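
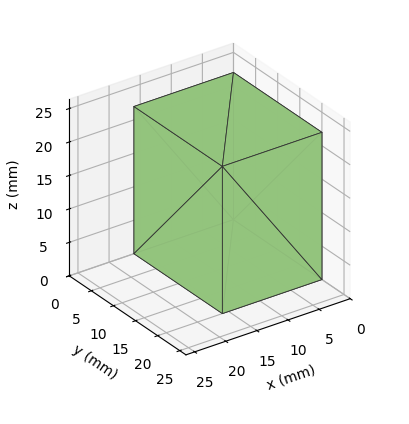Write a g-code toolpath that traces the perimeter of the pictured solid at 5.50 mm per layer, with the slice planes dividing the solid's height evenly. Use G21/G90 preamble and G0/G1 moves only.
Reading the render: the shape is a rectangular box, roughly 16 × 20 mm footprint and 22 mm tall (dimensions read to the nearest mm from the axis ticks). For the g-code, the solid's height is divided into equal slices at the stated Δz and each level perimeter traced with G1 moves after a G0 lift.

; perimeter-only toolpath
G21 ; units = mm
G90 ; absolute positioning
G28 ; home
; layer 1
G0 Z5.50
G0 X0.00 Y0.00
G1 X16.00 Y0.00
G1 X16.00 Y20.00
G1 X0.00 Y20.00
G1 X0.00 Y0.00
; layer 2
G0 Z11.00
G0 X0.00 Y0.00
G1 X16.00 Y0.00
G1 X16.00 Y20.00
G1 X0.00 Y20.00
G1 X0.00 Y0.00
; layer 3
G0 Z16.50
G0 X0.00 Y0.00
G1 X16.00 Y0.00
G1 X16.00 Y20.00
G1 X0.00 Y20.00
G1 X0.00 Y0.00
; layer 4
G0 Z22.00
G0 X0.00 Y0.00
G1 X16.00 Y0.00
G1 X16.00 Y20.00
G1 X0.00 Y20.00
G1 X0.00 Y0.00
M2 ; end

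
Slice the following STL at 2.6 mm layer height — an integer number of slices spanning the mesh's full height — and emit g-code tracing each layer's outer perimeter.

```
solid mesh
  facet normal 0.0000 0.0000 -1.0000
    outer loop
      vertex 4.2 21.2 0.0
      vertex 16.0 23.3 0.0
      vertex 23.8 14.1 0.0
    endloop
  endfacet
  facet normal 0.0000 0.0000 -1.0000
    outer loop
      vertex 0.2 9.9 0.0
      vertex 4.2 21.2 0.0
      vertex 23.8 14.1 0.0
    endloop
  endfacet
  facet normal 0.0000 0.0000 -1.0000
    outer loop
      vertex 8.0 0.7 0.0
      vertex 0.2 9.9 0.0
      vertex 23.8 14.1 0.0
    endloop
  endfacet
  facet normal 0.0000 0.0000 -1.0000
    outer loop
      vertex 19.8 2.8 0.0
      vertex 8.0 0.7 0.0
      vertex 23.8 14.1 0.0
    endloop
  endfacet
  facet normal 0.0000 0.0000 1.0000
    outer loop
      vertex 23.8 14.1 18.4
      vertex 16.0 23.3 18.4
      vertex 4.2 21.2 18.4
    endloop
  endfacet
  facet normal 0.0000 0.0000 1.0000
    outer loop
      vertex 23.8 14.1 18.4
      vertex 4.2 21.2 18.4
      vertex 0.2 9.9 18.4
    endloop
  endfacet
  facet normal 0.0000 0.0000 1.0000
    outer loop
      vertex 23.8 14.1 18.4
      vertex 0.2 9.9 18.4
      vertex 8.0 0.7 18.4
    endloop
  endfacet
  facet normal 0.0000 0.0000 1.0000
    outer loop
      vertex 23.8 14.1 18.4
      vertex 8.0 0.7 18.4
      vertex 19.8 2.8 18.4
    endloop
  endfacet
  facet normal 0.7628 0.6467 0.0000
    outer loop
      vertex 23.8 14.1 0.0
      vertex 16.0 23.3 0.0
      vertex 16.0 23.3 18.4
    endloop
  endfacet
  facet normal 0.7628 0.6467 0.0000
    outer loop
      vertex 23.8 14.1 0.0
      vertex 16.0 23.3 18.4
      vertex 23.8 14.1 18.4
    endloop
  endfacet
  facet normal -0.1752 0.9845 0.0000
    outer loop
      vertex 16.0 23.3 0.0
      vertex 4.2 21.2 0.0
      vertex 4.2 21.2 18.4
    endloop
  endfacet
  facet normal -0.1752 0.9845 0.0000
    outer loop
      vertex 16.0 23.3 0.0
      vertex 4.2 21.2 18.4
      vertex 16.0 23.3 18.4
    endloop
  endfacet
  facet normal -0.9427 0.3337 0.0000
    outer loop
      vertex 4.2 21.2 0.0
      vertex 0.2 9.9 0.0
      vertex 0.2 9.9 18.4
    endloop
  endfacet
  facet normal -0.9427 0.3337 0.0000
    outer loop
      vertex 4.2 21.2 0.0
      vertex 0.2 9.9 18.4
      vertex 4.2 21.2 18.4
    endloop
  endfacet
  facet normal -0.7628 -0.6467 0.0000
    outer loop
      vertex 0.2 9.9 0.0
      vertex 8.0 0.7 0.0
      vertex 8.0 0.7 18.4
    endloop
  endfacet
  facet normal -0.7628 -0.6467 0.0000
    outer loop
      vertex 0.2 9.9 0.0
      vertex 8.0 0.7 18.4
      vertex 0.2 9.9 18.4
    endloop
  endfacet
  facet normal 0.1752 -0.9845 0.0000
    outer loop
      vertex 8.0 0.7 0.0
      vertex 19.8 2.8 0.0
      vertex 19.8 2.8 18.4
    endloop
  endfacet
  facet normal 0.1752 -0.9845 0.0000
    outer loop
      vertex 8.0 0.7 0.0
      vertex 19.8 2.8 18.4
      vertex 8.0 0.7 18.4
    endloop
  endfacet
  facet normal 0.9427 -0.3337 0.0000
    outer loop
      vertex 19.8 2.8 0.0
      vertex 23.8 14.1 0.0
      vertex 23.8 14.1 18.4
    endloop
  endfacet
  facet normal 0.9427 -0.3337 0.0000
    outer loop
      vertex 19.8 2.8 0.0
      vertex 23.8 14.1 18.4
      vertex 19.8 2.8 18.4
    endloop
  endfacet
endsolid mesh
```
; perimeter-only toolpath
G21 ; units = mm
G90 ; absolute positioning
G28 ; home
; layer 1
G0 Z2.6
G0 X23.8 Y14.1
G1 X16.0 Y23.3
G1 X4.2 Y21.2
G1 X0.2 Y9.9
G1 X8.0 Y0.7
G1 X19.8 Y2.8
G1 X23.8 Y14.1
; layer 2
G0 Z5.3
G0 X23.8 Y14.1
G1 X16.0 Y23.3
G1 X4.2 Y21.2
G1 X0.2 Y9.9
G1 X8.0 Y0.7
G1 X19.8 Y2.8
G1 X23.8 Y14.1
; layer 3
G0 Z7.9
G0 X23.8 Y14.1
G1 X16.0 Y23.3
G1 X4.2 Y21.2
G1 X0.2 Y9.9
G1 X8.0 Y0.7
G1 X19.8 Y2.8
G1 X23.8 Y14.1
; layer 4
G0 Z10.5
G0 X23.8 Y14.1
G1 X16.0 Y23.3
G1 X4.2 Y21.2
G1 X0.2 Y9.9
G1 X8.0 Y0.7
G1 X19.8 Y2.8
G1 X23.8 Y14.1
; layer 5
G0 Z13.1
G0 X23.8 Y14.1
G1 X16.0 Y23.3
G1 X4.2 Y21.2
G1 X0.2 Y9.9
G1 X8.0 Y0.7
G1 X19.8 Y2.8
G1 X23.8 Y14.1
; layer 6
G0 Z15.8
G0 X23.8 Y14.1
G1 X16.0 Y23.3
G1 X4.2 Y21.2
G1 X0.2 Y9.9
G1 X8.0 Y0.7
G1 X19.8 Y2.8
G1 X23.8 Y14.1
; layer 7
G0 Z18.4
G0 X23.8 Y14.1
G1 X16.0 Y23.3
G1 X4.2 Y21.2
G1 X0.2 Y9.9
G1 X8.0 Y0.7
G1 X19.8 Y2.8
G1 X23.8 Y14.1
M2 ; end

The solid is a regular 6-sided prism (a cylinder approximated with 6 flat sides), circumscribed radius ≈ 12 mm, height ≈ 18.4 mm. Slicing at Δz = 2.6 mm — 7 equal slices spanning the solid's height, so layer i sits at z = i·h/7 — gives 7 non-empty perimeters. Each is a 6-segment closed polygon; G0 lifts to the layer z and rapids to the start vertex, then G1 traces the edges.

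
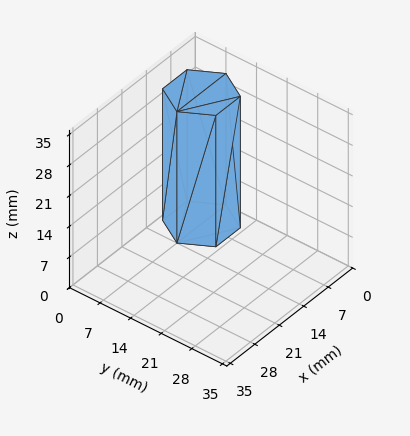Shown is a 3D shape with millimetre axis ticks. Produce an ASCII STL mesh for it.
Reading the render: the shape is a regular 6-sided prism (a cylinder approximated with 6 flat sides), circumscribed radius ≈ 7 mm, height ≈ 30 mm (dimensions read to the nearest mm from the axis ticks). For the STL, each face is triangulated and given an outward normal.

solid part
  facet normal 0.0000 0.0000 -1.0000
    outer loop
      vertex 3.5 13.1 0.0
      vertex 10.5 13.1 0.0
      vertex 14.0 7.0 0.0
    endloop
  endfacet
  facet normal 0.0000 0.0000 -1.0000
    outer loop
      vertex 0.0 7.0 0.0
      vertex 3.5 13.1 0.0
      vertex 14.0 7.0 0.0
    endloop
  endfacet
  facet normal 0.0000 0.0000 -1.0000
    outer loop
      vertex 3.5 0.9 0.0
      vertex 0.0 7.0 0.0
      vertex 14.0 7.0 0.0
    endloop
  endfacet
  facet normal 0.0000 0.0000 -1.0000
    outer loop
      vertex 10.5 0.9 0.0
      vertex 3.5 0.9 0.0
      vertex 14.0 7.0 0.0
    endloop
  endfacet
  facet normal 0.0000 0.0000 1.0000
    outer loop
      vertex 14.0 7.0 30.0
      vertex 10.5 13.1 30.0
      vertex 3.5 13.1 30.0
    endloop
  endfacet
  facet normal 0.0000 0.0000 1.0000
    outer loop
      vertex 14.0 7.0 30.0
      vertex 3.5 13.1 30.0
      vertex 0.0 7.0 30.0
    endloop
  endfacet
  facet normal 0.0000 0.0000 1.0000
    outer loop
      vertex 14.0 7.0 30.0
      vertex 0.0 7.0 30.0
      vertex 3.5 0.9 30.0
    endloop
  endfacet
  facet normal 0.0000 0.0000 1.0000
    outer loop
      vertex 14.0 7.0 30.0
      vertex 3.5 0.9 30.0
      vertex 10.5 0.9 30.0
    endloop
  endfacet
  facet normal 0.8674 0.4977 0.0000
    outer loop
      vertex 14.0 7.0 0.0
      vertex 10.5 13.1 0.0
      vertex 10.5 13.1 30.0
    endloop
  endfacet
  facet normal 0.8674 0.4977 0.0000
    outer loop
      vertex 14.0 7.0 0.0
      vertex 10.5 13.1 30.0
      vertex 14.0 7.0 30.0
    endloop
  endfacet
  facet normal 0.0000 1.0000 0.0000
    outer loop
      vertex 10.5 13.1 0.0
      vertex 3.5 13.1 0.0
      vertex 3.5 13.1 30.0
    endloop
  endfacet
  facet normal 0.0000 1.0000 0.0000
    outer loop
      vertex 10.5 13.1 0.0
      vertex 3.5 13.1 30.0
      vertex 10.5 13.1 30.0
    endloop
  endfacet
  facet normal -0.8674 0.4977 0.0000
    outer loop
      vertex 3.5 13.1 0.0
      vertex 0.0 7.0 0.0
      vertex 0.0 7.0 30.0
    endloop
  endfacet
  facet normal -0.8674 0.4977 0.0000
    outer loop
      vertex 3.5 13.1 0.0
      vertex 0.0 7.0 30.0
      vertex 3.5 13.1 30.0
    endloop
  endfacet
  facet normal -0.8674 -0.4977 0.0000
    outer loop
      vertex 0.0 7.0 0.0
      vertex 3.5 0.9 0.0
      vertex 3.5 0.9 30.0
    endloop
  endfacet
  facet normal -0.8674 -0.4977 0.0000
    outer loop
      vertex 0.0 7.0 0.0
      vertex 3.5 0.9 30.0
      vertex 0.0 7.0 30.0
    endloop
  endfacet
  facet normal 0.0000 -1.0000 0.0000
    outer loop
      vertex 3.5 0.9 0.0
      vertex 10.5 0.9 0.0
      vertex 10.5 0.9 30.0
    endloop
  endfacet
  facet normal 0.0000 -1.0000 0.0000
    outer loop
      vertex 3.5 0.9 0.0
      vertex 10.5 0.9 30.0
      vertex 3.5 0.9 30.0
    endloop
  endfacet
  facet normal 0.8674 -0.4977 0.0000
    outer loop
      vertex 10.5 0.9 0.0
      vertex 14.0 7.0 0.0
      vertex 14.0 7.0 30.0
    endloop
  endfacet
  facet normal 0.8674 -0.4977 0.0000
    outer loop
      vertex 10.5 0.9 0.0
      vertex 14.0 7.0 30.0
      vertex 10.5 0.9 30.0
    endloop
  endfacet
endsolid part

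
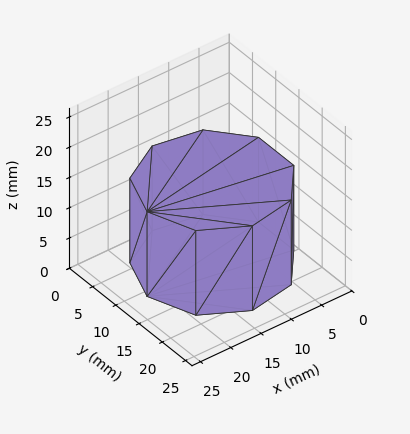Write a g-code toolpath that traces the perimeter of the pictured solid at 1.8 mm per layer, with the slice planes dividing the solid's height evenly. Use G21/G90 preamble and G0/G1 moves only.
Reading the render: the shape is a regular 9-sided prism (a cylinder approximated with 9 flat sides), circumscribed radius ≈ 11 mm, height ≈ 14 mm (dimensions read to the nearest mm from the axis ticks). For the g-code, the solid's height is divided into equal slices at the stated Δz and each level perimeter traced with G1 moves after a G0 lift.

; perimeter-only toolpath
G21 ; units = mm
G90 ; absolute positioning
G28 ; home
; layer 1
G0 Z1.8
G0 X22.0 Y11.0
G1 X19.4 Y18.1
G1 X12.9 Y21.8
G1 X5.5 Y20.5
G1 X0.7 Y14.8
G1 X0.7 Y7.2
G1 X5.5 Y1.5
G1 X12.9 Y0.2
G1 X19.4 Y3.9
G1 X22.0 Y11.0
; layer 2
G0 Z3.5
G0 X22.0 Y11.0
G1 X19.4 Y18.1
G1 X12.9 Y21.8
G1 X5.5 Y20.5
G1 X0.7 Y14.8
G1 X0.7 Y7.2
G1 X5.5 Y1.5
G1 X12.9 Y0.2
G1 X19.4 Y3.9
G1 X22.0 Y11.0
; layer 3
G0 Z5.2
G0 X22.0 Y11.0
G1 X19.4 Y18.1
G1 X12.9 Y21.8
G1 X5.5 Y20.5
G1 X0.7 Y14.8
G1 X0.7 Y7.2
G1 X5.5 Y1.5
G1 X12.9 Y0.2
G1 X19.4 Y3.9
G1 X22.0 Y11.0
; layer 4
G0 Z7.0
G0 X22.0 Y11.0
G1 X19.4 Y18.1
G1 X12.9 Y21.8
G1 X5.5 Y20.5
G1 X0.7 Y14.8
G1 X0.7 Y7.2
G1 X5.5 Y1.5
G1 X12.9 Y0.2
G1 X19.4 Y3.9
G1 X22.0 Y11.0
; layer 5
G0 Z8.8
G0 X22.0 Y11.0
G1 X19.4 Y18.1
G1 X12.9 Y21.8
G1 X5.5 Y20.5
G1 X0.7 Y14.8
G1 X0.7 Y7.2
G1 X5.5 Y1.5
G1 X12.9 Y0.2
G1 X19.4 Y3.9
G1 X22.0 Y11.0
; layer 6
G0 Z10.5
G0 X22.0 Y11.0
G1 X19.4 Y18.1
G1 X12.9 Y21.8
G1 X5.5 Y20.5
G1 X0.7 Y14.8
G1 X0.7 Y7.2
G1 X5.5 Y1.5
G1 X12.9 Y0.2
G1 X19.4 Y3.9
G1 X22.0 Y11.0
; layer 7
G0 Z12.2
G0 X22.0 Y11.0
G1 X19.4 Y18.1
G1 X12.9 Y21.8
G1 X5.5 Y20.5
G1 X0.7 Y14.8
G1 X0.7 Y7.2
G1 X5.5 Y1.5
G1 X12.9 Y0.2
G1 X19.4 Y3.9
G1 X22.0 Y11.0
; layer 8
G0 Z14.0
G0 X22.0 Y11.0
G1 X19.4 Y18.1
G1 X12.9 Y21.8
G1 X5.5 Y20.5
G1 X0.7 Y14.8
G1 X0.7 Y7.2
G1 X5.5 Y1.5
G1 X12.9 Y0.2
G1 X19.4 Y3.9
G1 X22.0 Y11.0
M2 ; end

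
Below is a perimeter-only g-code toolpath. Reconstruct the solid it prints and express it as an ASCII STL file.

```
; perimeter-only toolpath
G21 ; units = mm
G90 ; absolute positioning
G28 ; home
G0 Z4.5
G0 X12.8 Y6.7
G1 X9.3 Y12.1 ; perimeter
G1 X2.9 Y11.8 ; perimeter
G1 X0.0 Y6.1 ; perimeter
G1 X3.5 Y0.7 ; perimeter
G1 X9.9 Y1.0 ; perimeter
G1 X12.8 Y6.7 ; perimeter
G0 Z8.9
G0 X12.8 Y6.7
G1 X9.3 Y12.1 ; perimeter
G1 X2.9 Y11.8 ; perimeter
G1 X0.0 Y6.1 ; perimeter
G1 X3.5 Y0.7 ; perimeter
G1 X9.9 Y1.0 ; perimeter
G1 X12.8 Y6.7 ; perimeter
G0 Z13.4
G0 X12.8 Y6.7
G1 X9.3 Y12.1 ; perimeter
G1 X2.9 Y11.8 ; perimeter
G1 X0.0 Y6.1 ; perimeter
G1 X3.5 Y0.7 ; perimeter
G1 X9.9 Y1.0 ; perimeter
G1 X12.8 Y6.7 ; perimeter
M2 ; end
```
solid part
  facet normal 0.0000 0.0000 -1.0000
    outer loop
      vertex 2.9 11.8 0.0
      vertex 9.3 12.1 0.0
      vertex 12.8 6.7 0.0
    endloop
  endfacet
  facet normal 0.0000 0.0000 -1.0000
    outer loop
      vertex 0.0 6.1 0.0
      vertex 2.9 11.8 0.0
      vertex 12.8 6.7 0.0
    endloop
  endfacet
  facet normal 0.0000 0.0000 -1.0000
    outer loop
      vertex 3.5 0.7 0.0
      vertex 0.0 6.1 0.0
      vertex 12.8 6.7 0.0
    endloop
  endfacet
  facet normal 0.0000 0.0000 -1.0000
    outer loop
      vertex 9.9 1.0 0.0
      vertex 3.5 0.7 0.0
      vertex 12.8 6.7 0.0
    endloop
  endfacet
  facet normal 0.0000 0.0000 1.0000
    outer loop
      vertex 12.8 6.7 13.4
      vertex 9.3 12.1 13.4
      vertex 2.9 11.8 13.4
    endloop
  endfacet
  facet normal 0.0000 0.0000 1.0000
    outer loop
      vertex 12.8 6.7 13.4
      vertex 2.9 11.8 13.4
      vertex 0.0 6.1 13.4
    endloop
  endfacet
  facet normal 0.0000 0.0000 1.0000
    outer loop
      vertex 12.8 6.7 13.4
      vertex 0.0 6.1 13.4
      vertex 3.5 0.7 13.4
    endloop
  endfacet
  facet normal 0.0000 0.0000 1.0000
    outer loop
      vertex 12.8 6.7 13.4
      vertex 3.5 0.7 13.4
      vertex 9.9 1.0 13.4
    endloop
  endfacet
  facet normal 0.8392 0.5439 0.0000
    outer loop
      vertex 12.8 6.7 0.0
      vertex 9.3 12.1 0.0
      vertex 9.3 12.1 13.4
    endloop
  endfacet
  facet normal 0.8392 0.5439 0.0000
    outer loop
      vertex 12.8 6.7 0.0
      vertex 9.3 12.1 13.4
      vertex 12.8 6.7 13.4
    endloop
  endfacet
  facet normal -0.0468 0.9989 0.0000
    outer loop
      vertex 9.3 12.1 0.0
      vertex 2.9 11.8 0.0
      vertex 2.9 11.8 13.4
    endloop
  endfacet
  facet normal -0.0468 0.9989 0.0000
    outer loop
      vertex 9.3 12.1 0.0
      vertex 2.9 11.8 13.4
      vertex 9.3 12.1 13.4
    endloop
  endfacet
  facet normal -0.8913 0.4535 0.0000
    outer loop
      vertex 2.9 11.8 0.0
      vertex 0.0 6.1 0.0
      vertex 0.0 6.1 13.4
    endloop
  endfacet
  facet normal -0.8913 0.4535 0.0000
    outer loop
      vertex 2.9 11.8 0.0
      vertex 0.0 6.1 13.4
      vertex 2.9 11.8 13.4
    endloop
  endfacet
  facet normal -0.8392 -0.5439 0.0000
    outer loop
      vertex 0.0 6.1 0.0
      vertex 3.5 0.7 0.0
      vertex 3.5 0.7 13.4
    endloop
  endfacet
  facet normal -0.8392 -0.5439 0.0000
    outer loop
      vertex 0.0 6.1 0.0
      vertex 3.5 0.7 13.4
      vertex 0.0 6.1 13.4
    endloop
  endfacet
  facet normal 0.0468 -0.9989 0.0000
    outer loop
      vertex 3.5 0.7 0.0
      vertex 9.9 1.0 0.0
      vertex 9.9 1.0 13.4
    endloop
  endfacet
  facet normal 0.0468 -0.9989 0.0000
    outer loop
      vertex 3.5 0.7 0.0
      vertex 9.9 1.0 13.4
      vertex 3.5 0.7 13.4
    endloop
  endfacet
  facet normal 0.8913 -0.4535 0.0000
    outer loop
      vertex 9.9 1.0 0.0
      vertex 12.8 6.7 0.0
      vertex 12.8 6.7 13.4
    endloop
  endfacet
  facet normal 0.8913 -0.4535 0.0000
    outer loop
      vertex 9.9 1.0 0.0
      vertex 12.8 6.7 13.4
      vertex 9.9 1.0 13.4
    endloop
  endfacet
endsolid part

The G0 Z moves step by Δz≈4.5 mm. Every layer's G1 loop is the same polygon, so the solid is a straight extrusion of it from z=0 to z≈13.4. Closing with flat bottom and top caps and triangulating gives 20 facets — a regular 6-sided prism (a cylinder approximated with 6 flat sides), circumscribed radius ≈ 6.4 mm, height ≈ 13.4 mm.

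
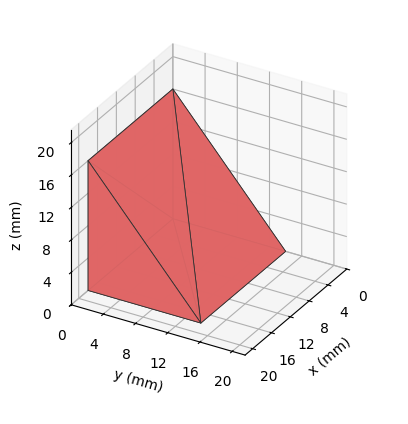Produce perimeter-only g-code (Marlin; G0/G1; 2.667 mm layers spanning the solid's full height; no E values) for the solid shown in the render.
Reading the render: the shape is a wedge (ramp): 18 × 14 mm base, rising to 16 mm along the y=0 edge and sloping linearly to z=0 at y=14 (dimensions read to the nearest mm from the axis ticks). For the g-code, the solid's height is divided into equal slices at the stated Δz and each level perimeter traced with G1 moves after a G0 lift.

; perimeter-only toolpath
G21 ; units = mm
G90 ; absolute positioning
G28 ; home
; layer 1
G0 Z2.667
G0 X0.000 Y0.000
G1 X18.000 Y0.000
G1 X18.000 Y11.667
G1 X0.000 Y11.667
G1 X0.000 Y0.000
; layer 2
G0 Z5.333
G0 X0.000 Y0.000
G1 X18.000 Y0.000
G1 X18.000 Y9.333
G1 X0.000 Y9.333
G1 X0.000 Y0.000
; layer 3
G0 Z8.000
G0 X0.000 Y0.000
G1 X18.000 Y0.000
G1 X18.000 Y7.000
G1 X0.000 Y7.000
G1 X0.000 Y0.000
; layer 4
G0 Z10.667
G0 X0.000 Y0.000
G1 X18.000 Y0.000
G1 X18.000 Y4.667
G1 X0.000 Y4.667
G1 X0.000 Y0.000
; layer 5
G0 Z13.333
G0 X0.000 Y0.000
G1 X18.000 Y0.000
G1 X18.000 Y2.333
G1 X0.000 Y2.333
G1 X0.000 Y0.000
M2 ; end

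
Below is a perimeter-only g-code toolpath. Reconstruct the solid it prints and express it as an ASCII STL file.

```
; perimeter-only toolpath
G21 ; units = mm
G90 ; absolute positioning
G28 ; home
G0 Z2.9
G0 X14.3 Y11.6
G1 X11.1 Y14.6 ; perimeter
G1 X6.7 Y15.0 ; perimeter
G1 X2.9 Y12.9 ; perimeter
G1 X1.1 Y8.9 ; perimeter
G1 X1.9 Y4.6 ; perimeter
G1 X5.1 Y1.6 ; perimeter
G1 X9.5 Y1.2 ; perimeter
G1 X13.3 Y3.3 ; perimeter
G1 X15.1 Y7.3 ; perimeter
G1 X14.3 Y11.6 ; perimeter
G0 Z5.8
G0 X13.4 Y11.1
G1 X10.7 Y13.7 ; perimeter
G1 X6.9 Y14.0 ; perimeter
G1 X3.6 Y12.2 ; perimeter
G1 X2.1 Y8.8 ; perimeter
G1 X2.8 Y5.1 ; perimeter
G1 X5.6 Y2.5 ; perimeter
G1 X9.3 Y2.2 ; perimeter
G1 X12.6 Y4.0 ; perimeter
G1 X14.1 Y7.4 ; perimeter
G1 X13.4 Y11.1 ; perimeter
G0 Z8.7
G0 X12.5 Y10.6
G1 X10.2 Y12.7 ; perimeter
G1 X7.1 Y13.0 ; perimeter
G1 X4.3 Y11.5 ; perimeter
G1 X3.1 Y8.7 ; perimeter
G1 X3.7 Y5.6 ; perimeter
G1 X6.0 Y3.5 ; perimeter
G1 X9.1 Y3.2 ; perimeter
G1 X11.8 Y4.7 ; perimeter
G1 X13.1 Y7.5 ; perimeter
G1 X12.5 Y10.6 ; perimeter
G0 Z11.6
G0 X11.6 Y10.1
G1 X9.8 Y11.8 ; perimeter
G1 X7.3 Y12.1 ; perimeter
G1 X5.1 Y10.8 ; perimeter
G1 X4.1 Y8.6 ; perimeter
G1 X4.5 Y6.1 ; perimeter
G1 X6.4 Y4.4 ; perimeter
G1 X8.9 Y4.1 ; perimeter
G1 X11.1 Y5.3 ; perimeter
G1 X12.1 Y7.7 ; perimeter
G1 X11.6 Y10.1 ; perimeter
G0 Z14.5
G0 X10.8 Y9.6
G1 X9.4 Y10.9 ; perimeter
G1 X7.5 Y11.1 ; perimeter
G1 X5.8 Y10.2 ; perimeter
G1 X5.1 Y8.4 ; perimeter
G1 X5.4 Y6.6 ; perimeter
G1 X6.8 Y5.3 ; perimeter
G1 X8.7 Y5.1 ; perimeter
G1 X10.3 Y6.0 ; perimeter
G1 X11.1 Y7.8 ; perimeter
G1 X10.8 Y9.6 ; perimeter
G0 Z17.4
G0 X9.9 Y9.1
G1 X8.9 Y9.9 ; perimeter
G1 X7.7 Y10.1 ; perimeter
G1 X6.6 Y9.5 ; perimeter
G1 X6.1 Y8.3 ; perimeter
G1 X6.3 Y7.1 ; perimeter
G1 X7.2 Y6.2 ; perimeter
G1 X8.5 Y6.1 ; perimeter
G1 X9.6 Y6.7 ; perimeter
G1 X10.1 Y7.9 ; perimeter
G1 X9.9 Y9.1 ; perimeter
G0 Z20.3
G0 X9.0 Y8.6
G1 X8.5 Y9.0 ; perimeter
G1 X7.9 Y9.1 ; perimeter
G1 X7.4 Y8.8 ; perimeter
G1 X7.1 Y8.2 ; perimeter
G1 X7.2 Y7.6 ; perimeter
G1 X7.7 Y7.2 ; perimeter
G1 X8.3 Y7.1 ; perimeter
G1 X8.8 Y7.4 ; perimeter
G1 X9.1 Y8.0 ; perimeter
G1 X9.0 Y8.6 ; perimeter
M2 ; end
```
solid part
  facet normal 0.0000 0.0000 -1.0000
    outer loop
      vertex 6.5 16.0 0.0
      vertex 11.5 15.5 0.0
      vertex 15.2 12.1 0.0
    endloop
  endfacet
  facet normal 0.0000 0.0000 -1.0000
    outer loop
      vertex 2.1 13.6 0.0
      vertex 6.5 16.0 0.0
      vertex 15.2 12.1 0.0
    endloop
  endfacet
  facet normal 0.0000 0.0000 -1.0000
    outer loop
      vertex 0.1 9.0 0.0
      vertex 2.1 13.6 0.0
      vertex 15.2 12.1 0.0
    endloop
  endfacet
  facet normal 0.0000 0.0000 -1.0000
    outer loop
      vertex 1.0 4.1 0.0
      vertex 0.1 9.0 0.0
      vertex 15.2 12.1 0.0
    endloop
  endfacet
  facet normal 0.0000 0.0000 -1.0000
    outer loop
      vertex 4.7 0.7 0.0
      vertex 1.0 4.1 0.0
      vertex 15.2 12.1 0.0
    endloop
  endfacet
  facet normal 0.0000 0.0000 -1.0000
    outer loop
      vertex 9.7 0.2 0.0
      vertex 4.7 0.7 0.0
      vertex 15.2 12.1 0.0
    endloop
  endfacet
  facet normal 0.0000 0.0000 -1.0000
    outer loop
      vertex 14.1 2.6 0.0
      vertex 9.7 0.2 0.0
      vertex 15.2 12.1 0.0
    endloop
  endfacet
  facet normal 0.0000 0.0000 -1.0000
    outer loop
      vertex 16.1 7.2 0.0
      vertex 14.1 2.6 0.0
      vertex 15.2 12.1 0.0
    endloop
  endfacet
  facet normal 0.6418 0.6984 0.3168
    outer loop
      vertex 15.2 12.1 0.0
      vertex 11.5 15.5 0.0
      vertex 8.1 8.1 23.2
    endloop
  endfacet
  facet normal 0.0944 0.9444 0.3151
    outer loop
      vertex 11.5 15.5 0.0
      vertex 6.5 16.0 0.0
      vertex 8.1 8.1 23.2
    endloop
  endfacet
  facet normal -0.4545 0.8332 0.3151
    outer loop
      vertex 6.5 16.0 0.0
      vertex 2.1 13.6 0.0
      vertex 8.1 8.1 23.2
    endloop
  endfacet
  facet normal -0.8704 0.3784 0.3148
    outer loop
      vertex 2.1 13.6 0.0
      vertex 0.1 9.0 0.0
      vertex 8.1 8.1 23.2
    endloop
  endfacet
  facet normal -0.9334 -0.1714 0.3152
    outer loop
      vertex 0.1 9.0 0.0
      vertex 1.0 4.1 0.0
      vertex 8.1 8.1 23.2
    endloop
  endfacet
  facet normal -0.6418 -0.6984 0.3168
    outer loop
      vertex 1.0 4.1 0.0
      vertex 4.7 0.7 0.0
      vertex 8.1 8.1 23.2
    endloop
  endfacet
  facet normal -0.0944 -0.9444 0.3151
    outer loop
      vertex 4.7 0.7 0.0
      vertex 9.7 0.2 0.0
      vertex 8.1 8.1 23.2
    endloop
  endfacet
  facet normal 0.4545 -0.8332 0.3151
    outer loop
      vertex 9.7 0.2 0.0
      vertex 14.1 2.6 0.0
      vertex 8.1 8.1 23.2
    endloop
  endfacet
  facet normal 0.8704 -0.3784 0.3148
    outer loop
      vertex 14.1 2.6 0.0
      vertex 16.1 7.2 0.0
      vertex 8.1 8.1 23.2
    endloop
  endfacet
  facet normal 0.9334 0.1714 0.3152
    outer loop
      vertex 16.1 7.2 0.0
      vertex 15.2 12.1 0.0
      vertex 8.1 8.1 23.2
    endloop
  endfacet
endsolid part

The G0 Z moves step by Δz≈2.9 mm. The G1 loops shrink linearly with z, so the solid tapers from its base footprint up to z≈23.2. Closing with a flat bottom cap and the tapered top and triangulating gives 18 facets — a regular 10-sided pyramid, base circumscribed radius ≈ 8.1 mm, apex at z ≈ 23.2 mm.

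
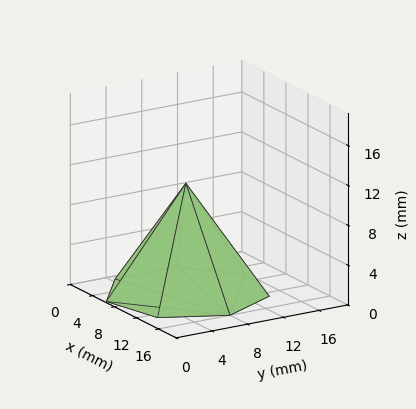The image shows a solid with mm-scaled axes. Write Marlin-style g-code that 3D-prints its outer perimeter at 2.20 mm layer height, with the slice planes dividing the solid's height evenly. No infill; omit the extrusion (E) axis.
Reading the render: the shape is a regular 7-sided pyramid, base circumscribed radius ≈ 8 mm, apex at z ≈ 11 mm (dimensions read to the nearest mm from the axis ticks). For the g-code, the solid's height is divided into equal slices at the stated Δz and each level perimeter traced with G1 moves after a G0 lift.

; perimeter-only toolpath
G21 ; units = mm
G90 ; absolute positioning
G28 ; home
; layer 1
G0 Z2.20
G0 X14.40 Y8.00
G1 X11.99 Y13.00
G1 X6.58 Y14.24
G1 X2.23 Y10.78
G1 X2.23 Y5.22
G1 X6.58 Y1.76
G1 X11.99 Y3.00
G1 X14.40 Y8.00
; layer 2
G0 Z4.40
G0 X12.80 Y8.00
G1 X10.99 Y11.75
G1 X6.93 Y12.68
G1 X3.67 Y10.08
G1 X3.67 Y5.92
G1 X6.93 Y3.32
G1 X10.99 Y4.25
G1 X12.80 Y8.00
; layer 3
G0 Z6.60
G0 X11.20 Y8.00
G1 X10.00 Y10.50
G1 X7.29 Y11.12
G1 X5.12 Y9.39
G1 X5.12 Y6.61
G1 X7.29 Y4.88
G1 X10.00 Y5.50
G1 X11.20 Y8.00
; layer 4
G0 Z8.80
G0 X9.60 Y8.00
G1 X9.00 Y9.25
G1 X7.64 Y9.56
G1 X6.56 Y8.69
G1 X6.56 Y7.31
G1 X7.64 Y6.44
G1 X9.00 Y6.75
G1 X9.60 Y8.00
M2 ; end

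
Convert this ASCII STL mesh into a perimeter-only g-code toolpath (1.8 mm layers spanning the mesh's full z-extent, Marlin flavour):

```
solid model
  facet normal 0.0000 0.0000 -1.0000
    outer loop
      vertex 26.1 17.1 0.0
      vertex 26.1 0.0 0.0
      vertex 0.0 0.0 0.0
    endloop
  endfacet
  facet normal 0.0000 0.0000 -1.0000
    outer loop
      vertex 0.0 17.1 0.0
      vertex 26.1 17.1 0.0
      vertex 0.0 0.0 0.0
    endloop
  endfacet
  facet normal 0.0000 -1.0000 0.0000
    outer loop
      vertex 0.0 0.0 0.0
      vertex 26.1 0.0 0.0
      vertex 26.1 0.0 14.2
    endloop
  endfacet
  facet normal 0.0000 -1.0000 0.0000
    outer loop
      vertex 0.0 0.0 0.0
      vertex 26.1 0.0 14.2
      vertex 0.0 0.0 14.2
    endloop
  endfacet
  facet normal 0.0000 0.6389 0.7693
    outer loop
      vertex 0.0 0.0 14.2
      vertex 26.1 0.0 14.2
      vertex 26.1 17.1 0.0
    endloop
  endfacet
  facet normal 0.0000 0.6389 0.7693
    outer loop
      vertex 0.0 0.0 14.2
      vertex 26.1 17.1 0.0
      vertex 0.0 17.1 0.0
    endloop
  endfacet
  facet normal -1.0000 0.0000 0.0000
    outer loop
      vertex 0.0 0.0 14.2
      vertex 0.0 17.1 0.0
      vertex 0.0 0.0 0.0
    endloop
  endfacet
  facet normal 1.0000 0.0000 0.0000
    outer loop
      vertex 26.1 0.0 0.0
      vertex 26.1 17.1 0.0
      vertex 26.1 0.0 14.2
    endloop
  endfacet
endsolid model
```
; perimeter-only toolpath
G21 ; units = mm
G90 ; absolute positioning
G28 ; home
; layer 1
G0 Z1.8
G0 X0.0 Y0.0
G1 X26.1 Y0.0
G1 X26.1 Y15.0
G1 X0.0 Y15.0
G1 X0.0 Y0.0
; layer 2
G0 Z3.5
G0 X0.0 Y0.0
G1 X26.1 Y0.0
G1 X26.1 Y12.8
G1 X0.0 Y12.8
G1 X0.0 Y0.0
; layer 3
G0 Z5.3
G0 X0.0 Y0.0
G1 X26.1 Y0.0
G1 X26.1 Y10.7
G1 X0.0 Y10.7
G1 X0.0 Y0.0
; layer 4
G0 Z7.1
G0 X0.0 Y0.0
G1 X26.1 Y0.0
G1 X26.1 Y8.6
G1 X0.0 Y8.6
G1 X0.0 Y0.0
; layer 5
G0 Z8.9
G0 X0.0 Y0.0
G1 X26.1 Y0.0
G1 X26.1 Y6.4
G1 X0.0 Y6.4
G1 X0.0 Y0.0
; layer 6
G0 Z10.6
G0 X0.0 Y0.0
G1 X26.1 Y0.0
G1 X26.1 Y4.3
G1 X0.0 Y4.3
G1 X0.0 Y0.0
; layer 7
G0 Z12.4
G0 X0.0 Y0.0
G1 X26.1 Y0.0
G1 X26.1 Y2.1
G1 X0.0 Y2.1
G1 X0.0 Y0.0
M2 ; end

The solid is a wedge (ramp): 26.1 × 17.1 mm base, rising to 14.2 mm along the y=0 edge and sloping linearly to z=0 at y=17.1. Slicing at Δz = 1.8 mm — 8 equal slices spanning the solid's height, so layer i sits at z = i·h/8 — gives 7 non-empty perimeters. Each is a 4-segment closed polygon; G0 lifts to the layer z and rapids to the start vertex, then G1 traces the edges. The cross-section shrinks linearly with z (the slice at the apex is degenerate and omitted).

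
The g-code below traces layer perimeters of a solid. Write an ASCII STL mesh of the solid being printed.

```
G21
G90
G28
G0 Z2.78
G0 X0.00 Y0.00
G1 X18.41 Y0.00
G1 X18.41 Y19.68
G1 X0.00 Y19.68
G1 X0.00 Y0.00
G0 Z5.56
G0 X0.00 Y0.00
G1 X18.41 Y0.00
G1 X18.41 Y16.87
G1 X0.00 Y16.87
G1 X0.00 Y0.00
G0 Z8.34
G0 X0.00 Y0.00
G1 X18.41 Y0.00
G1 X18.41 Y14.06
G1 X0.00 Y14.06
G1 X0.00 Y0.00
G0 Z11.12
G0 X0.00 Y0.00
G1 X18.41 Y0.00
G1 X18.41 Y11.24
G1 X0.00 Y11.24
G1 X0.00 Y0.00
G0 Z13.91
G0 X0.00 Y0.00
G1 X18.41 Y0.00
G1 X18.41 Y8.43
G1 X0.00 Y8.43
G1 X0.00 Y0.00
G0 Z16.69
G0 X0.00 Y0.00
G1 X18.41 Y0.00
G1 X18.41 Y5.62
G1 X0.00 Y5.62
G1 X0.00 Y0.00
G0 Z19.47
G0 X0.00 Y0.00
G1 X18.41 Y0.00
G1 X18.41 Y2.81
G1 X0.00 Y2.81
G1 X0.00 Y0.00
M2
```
solid part
  facet normal 0.0000 0.0000 -1.0000
    outer loop
      vertex 18.41 22.49 0.00
      vertex 18.41 0.00 0.00
      vertex 0.00 0.00 0.00
    endloop
  endfacet
  facet normal 0.0000 0.0000 -1.0000
    outer loop
      vertex 0.00 22.49 0.00
      vertex 18.41 22.49 0.00
      vertex 0.00 0.00 0.00
    endloop
  endfacet
  facet normal 0.0000 -1.0000 0.0000
    outer loop
      vertex 0.00 0.00 0.00
      vertex 18.41 0.00 0.00
      vertex 18.41 0.00 22.25
    endloop
  endfacet
  facet normal 0.0000 -1.0000 0.0000
    outer loop
      vertex 0.00 0.00 0.00
      vertex 18.41 0.00 22.25
      vertex 0.00 0.00 22.25
    endloop
  endfacet
  facet normal 0.0000 0.7033 0.7109
    outer loop
      vertex 0.00 0.00 22.25
      vertex 18.41 0.00 22.25
      vertex 18.41 22.49 0.00
    endloop
  endfacet
  facet normal 0.0000 0.7033 0.7109
    outer loop
      vertex 0.00 0.00 22.25
      vertex 18.41 22.49 0.00
      vertex 0.00 22.49 0.00
    endloop
  endfacet
  facet normal -1.0000 0.0000 0.0000
    outer loop
      vertex 0.00 0.00 22.25
      vertex 0.00 22.49 0.00
      vertex 0.00 0.00 0.00
    endloop
  endfacet
  facet normal 1.0000 0.0000 0.0000
    outer loop
      vertex 18.41 0.00 0.00
      vertex 18.41 22.49 0.00
      vertex 18.41 0.00 22.25
    endloop
  endfacet
endsolid part

The G0 Z moves step by Δz≈2.78 mm. The G1 loops shrink linearly with z, so the solid tapers from its base footprint up to z≈22.2. Closing with a flat bottom cap and the tapered top and triangulating gives 8 facets — a wedge (ramp): 18.4 × 22.5 mm base, rising to 22.2 mm along the y=0 edge and sloping linearly to z=0 at y=22.5.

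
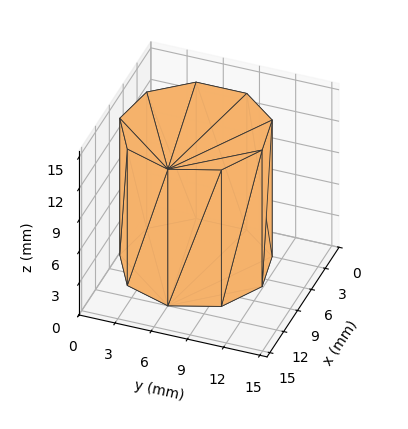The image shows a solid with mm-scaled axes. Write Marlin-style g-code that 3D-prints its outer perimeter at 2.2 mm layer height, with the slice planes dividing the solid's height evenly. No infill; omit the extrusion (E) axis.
Reading the render: the shape is a regular 9-sided prism (a cylinder approximated with 9 flat sides), circumscribed radius ≈ 6 mm, height ≈ 13 mm (dimensions read to the nearest mm from the axis ticks). For the g-code, the solid's height is divided into equal slices at the stated Δz and each level perimeter traced with G1 moves after a G0 lift.

; perimeter-only toolpath
G21 ; units = mm
G90 ; absolute positioning
G28 ; home
; layer 1
G0 Z2.2
G0 X12.0 Y6.0
G1 X10.6 Y9.9
G1 X7.0 Y11.9
G1 X3.0 Y11.2
G1 X0.4 Y8.1
G1 X0.4 Y3.9
G1 X3.0 Y0.8
G1 X7.0 Y0.1
G1 X10.6 Y2.1
G1 X12.0 Y6.0
; layer 2
G0 Z4.3
G0 X12.0 Y6.0
G1 X10.6 Y9.9
G1 X7.0 Y11.9
G1 X3.0 Y11.2
G1 X0.4 Y8.1
G1 X0.4 Y3.9
G1 X3.0 Y0.8
G1 X7.0 Y0.1
G1 X10.6 Y2.1
G1 X12.0 Y6.0
; layer 3
G0 Z6.5
G0 X12.0 Y6.0
G1 X10.6 Y9.9
G1 X7.0 Y11.9
G1 X3.0 Y11.2
G1 X0.4 Y8.1
G1 X0.4 Y3.9
G1 X3.0 Y0.8
G1 X7.0 Y0.1
G1 X10.6 Y2.1
G1 X12.0 Y6.0
; layer 4
G0 Z8.7
G0 X12.0 Y6.0
G1 X10.6 Y9.9
G1 X7.0 Y11.9
G1 X3.0 Y11.2
G1 X0.4 Y8.1
G1 X0.4 Y3.9
G1 X3.0 Y0.8
G1 X7.0 Y0.1
G1 X10.6 Y2.1
G1 X12.0 Y6.0
; layer 5
G0 Z10.8
G0 X12.0 Y6.0
G1 X10.6 Y9.9
G1 X7.0 Y11.9
G1 X3.0 Y11.2
G1 X0.4 Y8.1
G1 X0.4 Y3.9
G1 X3.0 Y0.8
G1 X7.0 Y0.1
G1 X10.6 Y2.1
G1 X12.0 Y6.0
; layer 6
G0 Z13.0
G0 X12.0 Y6.0
G1 X10.6 Y9.9
G1 X7.0 Y11.9
G1 X3.0 Y11.2
G1 X0.4 Y8.1
G1 X0.4 Y3.9
G1 X3.0 Y0.8
G1 X7.0 Y0.1
G1 X10.6 Y2.1
G1 X12.0 Y6.0
M2 ; end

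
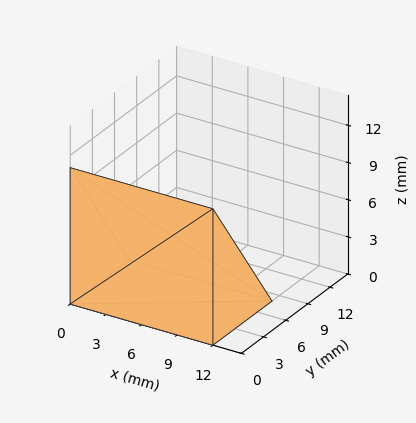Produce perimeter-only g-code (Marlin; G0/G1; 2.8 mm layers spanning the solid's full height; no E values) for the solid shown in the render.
Reading the render: the shape is a wedge (ramp): 12 × 8 mm base, rising to 11 mm along the y=0 edge and sloping linearly to z=0 at y=8 (dimensions read to the nearest mm from the axis ticks). For the g-code, the solid's height is divided into equal slices at the stated Δz and each level perimeter traced with G1 moves after a G0 lift.

; perimeter-only toolpath
G21 ; units = mm
G90 ; absolute positioning
G28 ; home
; layer 1
G0 Z2.8
G0 X0.0 Y0.0
G1 X12.0 Y0.0
G1 X12.0 Y6.0
G1 X0.0 Y6.0
G1 X0.0 Y0.0
; layer 2
G0 Z5.5
G0 X0.0 Y0.0
G1 X12.0 Y0.0
G1 X12.0 Y4.0
G1 X0.0 Y4.0
G1 X0.0 Y0.0
; layer 3
G0 Z8.2
G0 X0.0 Y0.0
G1 X12.0 Y0.0
G1 X12.0 Y2.0
G1 X0.0 Y2.0
G1 X0.0 Y0.0
M2 ; end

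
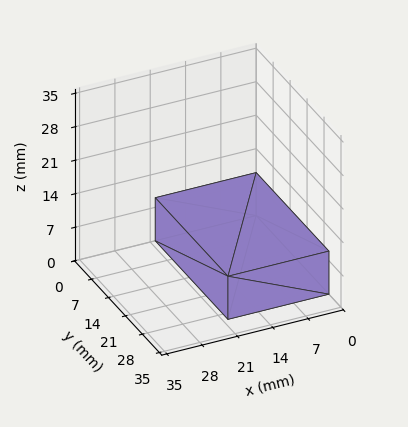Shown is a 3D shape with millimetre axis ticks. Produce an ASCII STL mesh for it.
Reading the render: the shape is a rectangular box, roughly 20 × 30 mm footprint and 9 mm tall (dimensions read to the nearest mm from the axis ticks). For the STL, each face is triangulated and given an outward normal.

solid part
  facet normal 0.0000 0.0000 -1.0000
    outer loop
      vertex 20.000 30.000 0.000
      vertex 20.000 0.000 0.000
      vertex 0.000 0.000 0.000
    endloop
  endfacet
  facet normal 0.0000 0.0000 -1.0000
    outer loop
      vertex 0.000 30.000 0.000
      vertex 20.000 30.000 0.000
      vertex 0.000 0.000 0.000
    endloop
  endfacet
  facet normal 0.0000 0.0000 1.0000
    outer loop
      vertex 0.000 0.000 9.000
      vertex 20.000 0.000 9.000
      vertex 20.000 30.000 9.000
    endloop
  endfacet
  facet normal 0.0000 0.0000 1.0000
    outer loop
      vertex 0.000 0.000 9.000
      vertex 20.000 30.000 9.000
      vertex 0.000 30.000 9.000
    endloop
  endfacet
  facet normal 0.0000 -1.0000 0.0000
    outer loop
      vertex 0.000 0.000 0.000
      vertex 20.000 0.000 0.000
      vertex 20.000 0.000 9.000
    endloop
  endfacet
  facet normal 0.0000 -1.0000 0.0000
    outer loop
      vertex 0.000 0.000 0.000
      vertex 20.000 0.000 9.000
      vertex 0.000 0.000 9.000
    endloop
  endfacet
  facet normal 0.0000 1.0000 0.0000
    outer loop
      vertex 20.000 30.000 9.000
      vertex 20.000 30.000 0.000
      vertex 0.000 30.000 0.000
    endloop
  endfacet
  facet normal 0.0000 1.0000 0.0000
    outer loop
      vertex 0.000 30.000 9.000
      vertex 20.000 30.000 9.000
      vertex 0.000 30.000 0.000
    endloop
  endfacet
  facet normal -1.0000 0.0000 0.0000
    outer loop
      vertex 0.000 30.000 9.000
      vertex 0.000 30.000 0.000
      vertex 0.000 0.000 0.000
    endloop
  endfacet
  facet normal -1.0000 0.0000 0.0000
    outer loop
      vertex 0.000 0.000 9.000
      vertex 0.000 30.000 9.000
      vertex 0.000 0.000 0.000
    endloop
  endfacet
  facet normal 1.0000 0.0000 0.0000
    outer loop
      vertex 20.000 0.000 0.000
      vertex 20.000 30.000 0.000
      vertex 20.000 30.000 9.000
    endloop
  endfacet
  facet normal 1.0000 0.0000 0.0000
    outer loop
      vertex 20.000 0.000 0.000
      vertex 20.000 30.000 9.000
      vertex 20.000 0.000 9.000
    endloop
  endfacet
endsolid part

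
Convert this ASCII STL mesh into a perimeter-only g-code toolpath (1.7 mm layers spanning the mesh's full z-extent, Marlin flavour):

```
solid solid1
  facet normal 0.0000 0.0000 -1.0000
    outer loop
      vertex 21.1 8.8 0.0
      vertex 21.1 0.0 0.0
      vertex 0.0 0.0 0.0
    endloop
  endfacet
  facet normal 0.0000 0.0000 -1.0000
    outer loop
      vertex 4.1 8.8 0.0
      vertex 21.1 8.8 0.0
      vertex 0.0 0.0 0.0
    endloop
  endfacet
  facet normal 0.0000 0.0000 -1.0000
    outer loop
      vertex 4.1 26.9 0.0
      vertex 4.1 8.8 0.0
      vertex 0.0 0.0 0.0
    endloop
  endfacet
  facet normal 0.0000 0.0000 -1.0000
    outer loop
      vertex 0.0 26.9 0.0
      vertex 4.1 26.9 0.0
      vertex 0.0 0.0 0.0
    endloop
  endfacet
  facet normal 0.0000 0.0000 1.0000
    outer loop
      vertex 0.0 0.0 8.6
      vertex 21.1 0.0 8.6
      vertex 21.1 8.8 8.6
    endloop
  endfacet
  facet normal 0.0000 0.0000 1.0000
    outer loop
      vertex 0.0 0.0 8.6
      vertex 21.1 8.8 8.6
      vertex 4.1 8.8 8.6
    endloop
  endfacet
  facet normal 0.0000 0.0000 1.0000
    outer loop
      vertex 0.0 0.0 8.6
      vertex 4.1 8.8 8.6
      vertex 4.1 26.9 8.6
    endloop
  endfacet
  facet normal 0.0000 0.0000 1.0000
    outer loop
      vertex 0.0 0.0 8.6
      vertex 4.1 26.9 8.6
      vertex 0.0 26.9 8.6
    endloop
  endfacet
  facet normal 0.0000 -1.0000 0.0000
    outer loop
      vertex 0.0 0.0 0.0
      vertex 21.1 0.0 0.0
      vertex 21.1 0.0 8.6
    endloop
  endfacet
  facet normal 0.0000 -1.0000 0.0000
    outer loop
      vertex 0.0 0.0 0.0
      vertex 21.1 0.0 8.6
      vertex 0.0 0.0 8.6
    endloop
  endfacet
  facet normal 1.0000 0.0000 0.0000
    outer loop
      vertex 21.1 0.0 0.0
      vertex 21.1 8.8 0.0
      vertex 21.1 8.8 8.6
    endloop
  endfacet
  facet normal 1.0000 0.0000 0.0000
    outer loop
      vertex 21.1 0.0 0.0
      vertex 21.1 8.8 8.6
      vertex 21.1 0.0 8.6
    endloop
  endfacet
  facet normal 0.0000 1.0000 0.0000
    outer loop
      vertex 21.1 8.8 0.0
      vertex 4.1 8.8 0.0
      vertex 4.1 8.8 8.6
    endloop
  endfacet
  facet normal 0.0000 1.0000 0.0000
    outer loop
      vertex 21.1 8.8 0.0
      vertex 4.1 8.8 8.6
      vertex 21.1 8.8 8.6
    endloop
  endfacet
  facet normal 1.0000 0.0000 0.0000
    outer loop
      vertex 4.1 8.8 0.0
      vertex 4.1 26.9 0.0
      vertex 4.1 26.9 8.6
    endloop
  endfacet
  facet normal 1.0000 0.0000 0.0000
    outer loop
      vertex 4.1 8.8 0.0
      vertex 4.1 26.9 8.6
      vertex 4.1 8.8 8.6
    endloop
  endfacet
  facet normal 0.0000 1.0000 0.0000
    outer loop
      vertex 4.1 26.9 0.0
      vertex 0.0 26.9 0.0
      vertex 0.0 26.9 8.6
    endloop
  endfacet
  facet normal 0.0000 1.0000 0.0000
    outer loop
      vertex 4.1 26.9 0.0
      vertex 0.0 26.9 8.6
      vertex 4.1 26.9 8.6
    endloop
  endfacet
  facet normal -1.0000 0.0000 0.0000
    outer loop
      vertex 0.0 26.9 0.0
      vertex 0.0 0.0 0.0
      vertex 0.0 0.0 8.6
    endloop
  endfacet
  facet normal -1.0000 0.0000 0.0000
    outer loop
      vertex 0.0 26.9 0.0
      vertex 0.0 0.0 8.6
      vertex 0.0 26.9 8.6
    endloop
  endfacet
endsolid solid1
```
; perimeter-only toolpath
G21 ; units = mm
G90 ; absolute positioning
G28 ; home
; layer 1
G0 Z1.7
G0 X0.0 Y0.0
G1 X21.1 Y0.0
G1 X21.1 Y8.8
G1 X4.1 Y8.8
G1 X4.1 Y26.9
G1 X0.0 Y26.9
G1 X0.0 Y0.0
; layer 2
G0 Z3.4
G0 X0.0 Y0.0
G1 X21.1 Y0.0
G1 X21.1 Y8.8
G1 X4.1 Y8.8
G1 X4.1 Y26.9
G1 X0.0 Y26.9
G1 X0.0 Y0.0
; layer 3
G0 Z5.2
G0 X0.0 Y0.0
G1 X21.1 Y0.0
G1 X21.1 Y8.8
G1 X4.1 Y8.8
G1 X4.1 Y26.9
G1 X0.0 Y26.9
G1 X0.0 Y0.0
; layer 4
G0 Z6.9
G0 X0.0 Y0.0
G1 X21.1 Y0.0
G1 X21.1 Y8.8
G1 X4.1 Y8.8
G1 X4.1 Y26.9
G1 X0.0 Y26.9
G1 X0.0 Y0.0
; layer 5
G0 Z8.6
G0 X0.0 Y0.0
G1 X21.1 Y0.0
G1 X21.1 Y8.8
G1 X4.1 Y8.8
G1 X4.1 Y26.9
G1 X0.0 Y26.9
G1 X0.0 Y0.0
M2 ; end

The solid is an L-shaped prism: outer 21.1 × 26.9 mm, arm thicknesses ≈ 8.8 mm (horizontal) and 4.1 mm (vertical), extruded 8.6 mm in z. Slicing at Δz = 1.7 mm — 5 equal slices spanning the solid's height, so layer i sits at z = i·h/5 — gives 5 non-empty perimeters. Each is a 6-segment closed polygon; G0 lifts to the layer z and rapids to the start vertex, then G1 traces the edges.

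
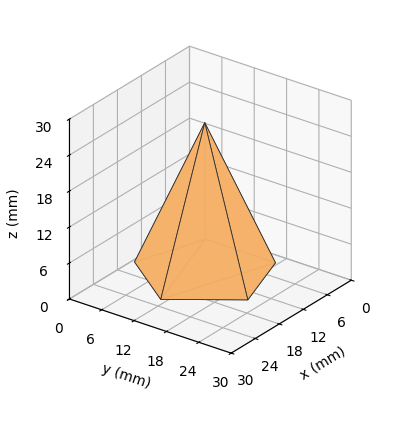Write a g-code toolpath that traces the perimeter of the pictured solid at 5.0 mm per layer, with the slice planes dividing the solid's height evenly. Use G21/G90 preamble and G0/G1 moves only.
Reading the render: the shape is a regular 5-sided pyramid, base circumscribed radius ≈ 11 mm, apex at z ≈ 25 mm (dimensions read to the nearest mm from the axis ticks). For the g-code, the solid's height is divided into equal slices at the stated Δz and each level perimeter traced with G1 moves after a G0 lift.

; perimeter-only toolpath
G21 ; units = mm
G90 ; absolute positioning
G28 ; home
; layer 1
G0 Z5.0
G0 X19.8 Y11.0
G1 X13.7 Y19.4
G1 X3.9 Y16.2
G1 X3.9 Y5.8
G1 X13.7 Y2.6
G1 X19.8 Y11.0
; layer 2
G0 Z10.0
G0 X17.6 Y11.0
G1 X13.0 Y17.3
G1 X5.7 Y14.9
G1 X5.7 Y7.1
G1 X13.0 Y4.7
G1 X17.6 Y11.0
; layer 3
G0 Z15.0
G0 X15.4 Y11.0
G1 X12.4 Y15.2
G1 X7.4 Y13.6
G1 X7.4 Y8.4
G1 X12.4 Y6.8
G1 X15.4 Y11.0
; layer 4
G0 Z20.0
G0 X13.2 Y11.0
G1 X11.7 Y13.1
G1 X9.2 Y12.3
G1 X9.2 Y9.7
G1 X11.7 Y8.9
G1 X13.2 Y11.0
M2 ; end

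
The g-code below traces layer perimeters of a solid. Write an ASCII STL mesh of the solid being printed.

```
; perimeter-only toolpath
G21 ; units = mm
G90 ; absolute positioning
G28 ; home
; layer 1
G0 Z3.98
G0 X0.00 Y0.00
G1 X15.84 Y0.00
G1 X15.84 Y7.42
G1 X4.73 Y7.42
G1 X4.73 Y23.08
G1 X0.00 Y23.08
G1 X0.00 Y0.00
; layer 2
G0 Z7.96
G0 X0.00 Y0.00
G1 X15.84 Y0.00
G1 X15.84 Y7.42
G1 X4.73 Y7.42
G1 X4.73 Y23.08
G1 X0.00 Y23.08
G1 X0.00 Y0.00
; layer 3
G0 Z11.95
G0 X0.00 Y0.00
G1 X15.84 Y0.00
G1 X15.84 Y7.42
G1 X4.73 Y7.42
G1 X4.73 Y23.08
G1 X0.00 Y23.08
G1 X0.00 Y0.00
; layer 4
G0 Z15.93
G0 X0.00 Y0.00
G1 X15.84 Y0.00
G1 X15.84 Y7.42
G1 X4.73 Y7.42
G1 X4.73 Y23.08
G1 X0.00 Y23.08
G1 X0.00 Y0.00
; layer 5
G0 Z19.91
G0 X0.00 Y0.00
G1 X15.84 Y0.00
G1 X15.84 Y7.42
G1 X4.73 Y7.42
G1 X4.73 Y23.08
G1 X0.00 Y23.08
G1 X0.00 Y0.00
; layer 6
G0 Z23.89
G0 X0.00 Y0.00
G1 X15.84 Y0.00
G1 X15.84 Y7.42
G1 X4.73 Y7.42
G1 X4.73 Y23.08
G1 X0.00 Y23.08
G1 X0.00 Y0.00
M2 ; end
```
solid part
  facet normal 0.0000 0.0000 -1.0000
    outer loop
      vertex 15.84 7.42 0.00
      vertex 15.84 0.00 0.00
      vertex 0.00 0.00 0.00
    endloop
  endfacet
  facet normal 0.0000 0.0000 -1.0000
    outer loop
      vertex 4.73 7.42 0.00
      vertex 15.84 7.42 0.00
      vertex 0.00 0.00 0.00
    endloop
  endfacet
  facet normal 0.0000 0.0000 -1.0000
    outer loop
      vertex 4.73 23.08 0.00
      vertex 4.73 7.42 0.00
      vertex 0.00 0.00 0.00
    endloop
  endfacet
  facet normal 0.0000 0.0000 -1.0000
    outer loop
      vertex 0.00 23.08 0.00
      vertex 4.73 23.08 0.00
      vertex 0.00 0.00 0.00
    endloop
  endfacet
  facet normal 0.0000 0.0000 1.0000
    outer loop
      vertex 0.00 0.00 23.89
      vertex 15.84 0.00 23.89
      vertex 15.84 7.42 23.89
    endloop
  endfacet
  facet normal 0.0000 0.0000 1.0000
    outer loop
      vertex 0.00 0.00 23.89
      vertex 15.84 7.42 23.89
      vertex 4.73 7.42 23.89
    endloop
  endfacet
  facet normal 0.0000 0.0000 1.0000
    outer loop
      vertex 0.00 0.00 23.89
      vertex 4.73 7.42 23.89
      vertex 4.73 23.08 23.89
    endloop
  endfacet
  facet normal 0.0000 0.0000 1.0000
    outer loop
      vertex 0.00 0.00 23.89
      vertex 4.73 23.08 23.89
      vertex 0.00 23.08 23.89
    endloop
  endfacet
  facet normal 0.0000 -1.0000 0.0000
    outer loop
      vertex 0.00 0.00 0.00
      vertex 15.84 0.00 0.00
      vertex 15.84 0.00 23.89
    endloop
  endfacet
  facet normal 0.0000 -1.0000 0.0000
    outer loop
      vertex 0.00 0.00 0.00
      vertex 15.84 0.00 23.89
      vertex 0.00 0.00 23.89
    endloop
  endfacet
  facet normal 1.0000 0.0000 0.0000
    outer loop
      vertex 15.84 0.00 0.00
      vertex 15.84 7.42 0.00
      vertex 15.84 7.42 23.89
    endloop
  endfacet
  facet normal 1.0000 0.0000 0.0000
    outer loop
      vertex 15.84 0.00 0.00
      vertex 15.84 7.42 23.89
      vertex 15.84 0.00 23.89
    endloop
  endfacet
  facet normal 0.0000 1.0000 0.0000
    outer loop
      vertex 15.84 7.42 0.00
      vertex 4.73 7.42 0.00
      vertex 4.73 7.42 23.89
    endloop
  endfacet
  facet normal 0.0000 1.0000 0.0000
    outer loop
      vertex 15.84 7.42 0.00
      vertex 4.73 7.42 23.89
      vertex 15.84 7.42 23.89
    endloop
  endfacet
  facet normal 1.0000 0.0000 0.0000
    outer loop
      vertex 4.73 7.42 0.00
      vertex 4.73 23.08 0.00
      vertex 4.73 23.08 23.89
    endloop
  endfacet
  facet normal 1.0000 0.0000 0.0000
    outer loop
      vertex 4.73 7.42 0.00
      vertex 4.73 23.08 23.89
      vertex 4.73 7.42 23.89
    endloop
  endfacet
  facet normal 0.0000 1.0000 0.0000
    outer loop
      vertex 4.73 23.08 0.00
      vertex 0.00 23.08 0.00
      vertex 0.00 23.08 23.89
    endloop
  endfacet
  facet normal 0.0000 1.0000 0.0000
    outer loop
      vertex 4.73 23.08 0.00
      vertex 0.00 23.08 23.89
      vertex 4.73 23.08 23.89
    endloop
  endfacet
  facet normal -1.0000 0.0000 0.0000
    outer loop
      vertex 0.00 23.08 0.00
      vertex 0.00 0.00 0.00
      vertex 0.00 0.00 23.89
    endloop
  endfacet
  facet normal -1.0000 0.0000 0.0000
    outer loop
      vertex 0.00 23.08 0.00
      vertex 0.00 0.00 23.89
      vertex 0.00 23.08 23.89
    endloop
  endfacet
endsolid part

The G0 Z moves step by Δz≈3.98 mm. Every layer's G1 loop is the same polygon, so the solid is a straight extrusion of it from z=0 to z≈23.9. Closing with flat bottom and top caps and triangulating gives 20 facets — an L-shaped prism: outer 15.8 × 23.1 mm, arm thicknesses ≈ 7.42 mm (horizontal) and 4.73 mm (vertical), extruded 23.9 mm in z.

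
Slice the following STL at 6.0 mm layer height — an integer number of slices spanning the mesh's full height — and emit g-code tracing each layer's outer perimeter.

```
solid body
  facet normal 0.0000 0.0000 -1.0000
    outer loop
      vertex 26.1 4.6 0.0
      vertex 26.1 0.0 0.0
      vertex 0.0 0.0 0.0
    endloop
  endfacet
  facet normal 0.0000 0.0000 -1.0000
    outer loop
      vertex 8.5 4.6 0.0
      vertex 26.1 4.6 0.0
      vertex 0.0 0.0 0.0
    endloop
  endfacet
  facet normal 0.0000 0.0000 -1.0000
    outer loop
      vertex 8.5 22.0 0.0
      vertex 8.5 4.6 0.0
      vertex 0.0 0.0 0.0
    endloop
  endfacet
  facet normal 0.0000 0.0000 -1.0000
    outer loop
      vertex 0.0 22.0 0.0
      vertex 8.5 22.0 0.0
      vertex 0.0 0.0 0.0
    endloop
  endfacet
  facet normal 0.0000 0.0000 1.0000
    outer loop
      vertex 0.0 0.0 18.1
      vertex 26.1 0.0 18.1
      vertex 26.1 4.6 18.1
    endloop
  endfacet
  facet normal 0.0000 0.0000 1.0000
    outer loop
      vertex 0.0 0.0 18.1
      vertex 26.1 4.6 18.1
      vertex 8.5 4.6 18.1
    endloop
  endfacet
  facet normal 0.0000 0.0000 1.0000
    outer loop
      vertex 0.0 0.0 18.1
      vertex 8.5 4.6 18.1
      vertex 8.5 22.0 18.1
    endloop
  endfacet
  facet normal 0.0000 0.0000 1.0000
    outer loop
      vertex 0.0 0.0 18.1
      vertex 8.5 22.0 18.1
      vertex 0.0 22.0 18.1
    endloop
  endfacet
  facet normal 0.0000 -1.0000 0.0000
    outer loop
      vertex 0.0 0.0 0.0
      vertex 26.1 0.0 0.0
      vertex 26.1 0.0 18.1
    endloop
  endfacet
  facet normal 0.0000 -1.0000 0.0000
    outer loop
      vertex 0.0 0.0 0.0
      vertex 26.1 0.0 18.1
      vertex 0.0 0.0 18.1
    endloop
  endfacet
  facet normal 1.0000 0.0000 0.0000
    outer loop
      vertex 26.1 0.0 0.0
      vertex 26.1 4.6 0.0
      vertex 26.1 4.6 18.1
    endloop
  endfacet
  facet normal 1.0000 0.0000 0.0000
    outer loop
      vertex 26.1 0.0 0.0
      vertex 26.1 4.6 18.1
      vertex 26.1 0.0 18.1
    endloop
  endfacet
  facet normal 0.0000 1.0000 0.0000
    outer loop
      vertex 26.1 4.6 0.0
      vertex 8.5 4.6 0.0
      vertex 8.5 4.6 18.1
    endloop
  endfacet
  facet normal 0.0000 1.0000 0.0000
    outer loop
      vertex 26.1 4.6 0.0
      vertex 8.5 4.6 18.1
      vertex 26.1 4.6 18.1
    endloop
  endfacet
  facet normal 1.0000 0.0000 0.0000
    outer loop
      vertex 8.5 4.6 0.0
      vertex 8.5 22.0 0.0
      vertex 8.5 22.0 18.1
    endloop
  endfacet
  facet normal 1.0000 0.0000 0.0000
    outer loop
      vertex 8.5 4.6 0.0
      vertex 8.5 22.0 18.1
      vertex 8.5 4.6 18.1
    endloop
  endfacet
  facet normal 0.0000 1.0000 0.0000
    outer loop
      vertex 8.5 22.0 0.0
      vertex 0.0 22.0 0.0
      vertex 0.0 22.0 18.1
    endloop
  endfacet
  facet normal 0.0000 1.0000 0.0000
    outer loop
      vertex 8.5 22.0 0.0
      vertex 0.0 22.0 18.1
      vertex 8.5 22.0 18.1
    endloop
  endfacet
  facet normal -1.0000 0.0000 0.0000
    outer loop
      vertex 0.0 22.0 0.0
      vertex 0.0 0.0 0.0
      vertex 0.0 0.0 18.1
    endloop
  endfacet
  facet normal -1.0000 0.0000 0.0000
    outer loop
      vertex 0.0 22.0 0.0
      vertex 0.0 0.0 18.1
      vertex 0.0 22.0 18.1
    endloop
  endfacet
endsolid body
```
; perimeter-only toolpath
G21 ; units = mm
G90 ; absolute positioning
G28 ; home
; layer 1
G0 Z6.0
G0 X0.0 Y0.0
G1 X26.1 Y0.0
G1 X26.1 Y4.6
G1 X8.5 Y4.6
G1 X8.5 Y22.0
G1 X0.0 Y22.0
G1 X0.0 Y0.0
; layer 2
G0 Z12.1
G0 X0.0 Y0.0
G1 X26.1 Y0.0
G1 X26.1 Y4.6
G1 X8.5 Y4.6
G1 X8.5 Y22.0
G1 X0.0 Y22.0
G1 X0.0 Y0.0
; layer 3
G0 Z18.1
G0 X0.0 Y0.0
G1 X26.1 Y0.0
G1 X26.1 Y4.6
G1 X8.5 Y4.6
G1 X8.5 Y22.0
G1 X0.0 Y22.0
G1 X0.0 Y0.0
M2 ; end

The solid is an L-shaped prism: outer 26.1 × 22 mm, arm thicknesses ≈ 4.6 mm (horizontal) and 8.5 mm (vertical), extruded 18.1 mm in z. Slicing at Δz = 6.0 mm — 3 equal slices spanning the solid's height, so layer i sits at z = i·h/3 — gives 3 non-empty perimeters. Each is a 6-segment closed polygon; G0 lifts to the layer z and rapids to the start vertex, then G1 traces the edges.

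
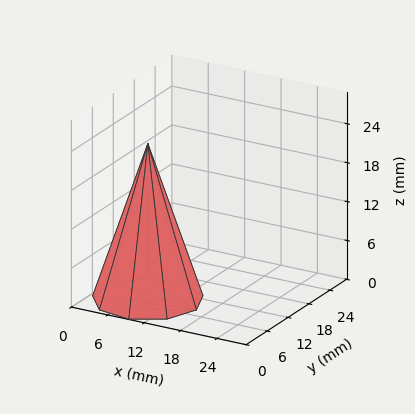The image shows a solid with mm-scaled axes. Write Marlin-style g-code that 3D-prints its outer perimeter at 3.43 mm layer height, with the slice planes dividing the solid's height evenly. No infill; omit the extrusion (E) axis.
Reading the render: the shape is a regular 9-sided pyramid, base circumscribed radius ≈ 8 mm, apex at z ≈ 24 mm (dimensions read to the nearest mm from the axis ticks). For the g-code, the solid's height is divided into equal slices at the stated Δz and each level perimeter traced with G1 moves after a G0 lift.

; perimeter-only toolpath
G21 ; units = mm
G90 ; absolute positioning
G28 ; home
; layer 1
G0 Z3.43
G0 X14.86 Y8.00
G1 X13.25 Y12.41
G1 X9.19 Y14.75
G1 X4.57 Y13.94
G1 X1.55 Y10.35
G1 X1.55 Y5.65
G1 X4.57 Y2.06
G1 X9.19 Y1.25
G1 X13.25 Y3.59
G1 X14.86 Y8.00
; layer 2
G0 Z6.86
G0 X13.71 Y8.00
G1 X12.38 Y11.67
G1 X8.99 Y13.63
G1 X5.14 Y12.95
G1 X2.63 Y9.96
G1 X2.63 Y6.04
G1 X5.14 Y3.05
G1 X8.99 Y2.37
G1 X12.38 Y4.33
G1 X13.71 Y8.00
; layer 3
G0 Z10.29
G0 X12.57 Y8.00
G1 X11.50 Y10.94
G1 X8.79 Y12.50
G1 X5.71 Y11.96
G1 X3.70 Y9.57
G1 X3.70 Y6.43
G1 X5.71 Y4.04
G1 X8.79 Y3.50
G1 X11.50 Y5.06
G1 X12.57 Y8.00
; layer 4
G0 Z13.71
G0 X11.43 Y8.00
G1 X10.63 Y10.20
G1 X8.60 Y11.38
G1 X6.29 Y10.97
G1 X4.78 Y9.17
G1 X4.78 Y6.83
G1 X6.29 Y5.03
G1 X8.60 Y4.62
G1 X10.63 Y5.80
G1 X11.43 Y8.00
; layer 5
G0 Z17.14
G0 X10.29 Y8.00
G1 X9.75 Y9.47
G1 X8.40 Y10.25
G1 X6.86 Y9.98
G1 X5.85 Y8.78
G1 X5.85 Y7.22
G1 X6.86 Y6.02
G1 X8.40 Y5.75
G1 X9.75 Y6.53
G1 X10.29 Y8.00
; layer 6
G0 Z20.57
G0 X9.14 Y8.00
G1 X8.88 Y8.73
G1 X8.20 Y9.13
G1 X7.43 Y8.99
G1 X6.93 Y8.39
G1 X6.93 Y7.61
G1 X7.43 Y7.01
G1 X8.20 Y6.87
G1 X8.88 Y7.27
G1 X9.14 Y8.00
M2 ; end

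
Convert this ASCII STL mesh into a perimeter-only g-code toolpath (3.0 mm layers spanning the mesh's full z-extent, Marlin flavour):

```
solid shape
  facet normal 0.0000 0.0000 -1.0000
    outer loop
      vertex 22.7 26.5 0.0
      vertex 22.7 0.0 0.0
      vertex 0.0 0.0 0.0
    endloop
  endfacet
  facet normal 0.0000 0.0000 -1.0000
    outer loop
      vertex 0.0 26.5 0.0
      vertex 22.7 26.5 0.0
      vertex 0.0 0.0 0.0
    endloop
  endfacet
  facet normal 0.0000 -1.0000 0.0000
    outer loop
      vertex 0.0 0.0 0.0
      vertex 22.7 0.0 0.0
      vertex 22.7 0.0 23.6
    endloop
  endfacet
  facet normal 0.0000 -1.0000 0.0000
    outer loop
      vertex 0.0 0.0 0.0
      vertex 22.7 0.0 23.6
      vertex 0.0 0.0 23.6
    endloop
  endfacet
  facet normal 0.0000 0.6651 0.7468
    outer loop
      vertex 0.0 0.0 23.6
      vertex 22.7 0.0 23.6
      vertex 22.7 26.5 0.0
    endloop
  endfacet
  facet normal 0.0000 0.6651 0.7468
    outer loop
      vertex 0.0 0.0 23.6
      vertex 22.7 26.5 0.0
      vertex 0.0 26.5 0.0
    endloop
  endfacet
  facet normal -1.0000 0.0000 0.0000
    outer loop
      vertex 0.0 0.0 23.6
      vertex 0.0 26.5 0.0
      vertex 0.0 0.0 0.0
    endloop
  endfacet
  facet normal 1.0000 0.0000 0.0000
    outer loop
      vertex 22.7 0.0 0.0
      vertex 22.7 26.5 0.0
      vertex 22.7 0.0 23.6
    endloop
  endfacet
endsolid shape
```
; perimeter-only toolpath
G21 ; units = mm
G90 ; absolute positioning
G28 ; home
; layer 1
G0 Z3.0
G0 X0.0 Y0.0
G1 X22.7 Y0.0
G1 X22.7 Y23.2
G1 X0.0 Y23.2
G1 X0.0 Y0.0
; layer 2
G0 Z5.9
G0 X0.0 Y0.0
G1 X22.7 Y0.0
G1 X22.7 Y19.9
G1 X0.0 Y19.9
G1 X0.0 Y0.0
; layer 3
G0 Z8.9
G0 X0.0 Y0.0
G1 X22.7 Y0.0
G1 X22.7 Y16.6
G1 X0.0 Y16.6
G1 X0.0 Y0.0
; layer 4
G0 Z11.8
G0 X0.0 Y0.0
G1 X22.7 Y0.0
G1 X22.7 Y13.2
G1 X0.0 Y13.2
G1 X0.0 Y0.0
; layer 5
G0 Z14.8
G0 X0.0 Y0.0
G1 X22.7 Y0.0
G1 X22.7 Y9.9
G1 X0.0 Y9.9
G1 X0.0 Y0.0
; layer 6
G0 Z17.7
G0 X0.0 Y0.0
G1 X22.7 Y0.0
G1 X22.7 Y6.6
G1 X0.0 Y6.6
G1 X0.0 Y0.0
; layer 7
G0 Z20.7
G0 X0.0 Y0.0
G1 X22.7 Y0.0
G1 X22.7 Y3.3
G1 X0.0 Y3.3
G1 X0.0 Y0.0
M2 ; end

The solid is a wedge (ramp): 22.7 × 26.5 mm base, rising to 23.6 mm along the y=0 edge and sloping linearly to z=0 at y=26.5. Slicing at Δz = 3.0 mm — 8 equal slices spanning the solid's height, so layer i sits at z = i·h/8 — gives 7 non-empty perimeters. Each is a 4-segment closed polygon; G0 lifts to the layer z and rapids to the start vertex, then G1 traces the edges. The cross-section shrinks linearly with z (the slice at the apex is degenerate and omitted).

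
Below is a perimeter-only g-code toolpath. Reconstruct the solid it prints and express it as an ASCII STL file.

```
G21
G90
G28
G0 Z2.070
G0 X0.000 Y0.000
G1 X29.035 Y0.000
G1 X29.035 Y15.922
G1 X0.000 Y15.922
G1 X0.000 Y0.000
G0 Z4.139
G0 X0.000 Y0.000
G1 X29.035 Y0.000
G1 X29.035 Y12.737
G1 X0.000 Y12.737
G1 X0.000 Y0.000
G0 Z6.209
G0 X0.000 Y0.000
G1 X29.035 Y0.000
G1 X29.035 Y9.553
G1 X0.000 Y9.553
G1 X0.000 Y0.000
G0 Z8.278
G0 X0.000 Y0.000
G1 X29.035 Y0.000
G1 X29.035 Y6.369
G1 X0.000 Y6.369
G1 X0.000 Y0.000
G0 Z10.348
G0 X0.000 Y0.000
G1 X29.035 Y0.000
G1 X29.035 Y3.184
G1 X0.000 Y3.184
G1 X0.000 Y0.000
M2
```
solid part
  facet normal 0.0000 0.0000 -1.0000
    outer loop
      vertex 29.035 19.106 0.000
      vertex 29.035 0.000 0.000
      vertex 0.000 0.000 0.000
    endloop
  endfacet
  facet normal 0.0000 0.0000 -1.0000
    outer loop
      vertex 0.000 19.106 0.000
      vertex 29.035 19.106 0.000
      vertex 0.000 0.000 0.000
    endloop
  endfacet
  facet normal 0.0000 -1.0000 0.0000
    outer loop
      vertex 0.000 0.000 0.000
      vertex 29.035 0.000 0.000
      vertex 29.035 0.000 12.417
    endloop
  endfacet
  facet normal 0.0000 -1.0000 0.0000
    outer loop
      vertex 0.000 0.000 0.000
      vertex 29.035 0.000 12.417
      vertex 0.000 0.000 12.417
    endloop
  endfacet
  facet normal 0.0000 0.5449 0.8385
    outer loop
      vertex 0.000 0.000 12.417
      vertex 29.035 0.000 12.417
      vertex 29.035 19.106 0.000
    endloop
  endfacet
  facet normal 0.0000 0.5449 0.8385
    outer loop
      vertex 0.000 0.000 12.417
      vertex 29.035 19.106 0.000
      vertex 0.000 19.106 0.000
    endloop
  endfacet
  facet normal -1.0000 0.0000 0.0000
    outer loop
      vertex 0.000 0.000 12.417
      vertex 0.000 19.106 0.000
      vertex 0.000 0.000 0.000
    endloop
  endfacet
  facet normal 1.0000 0.0000 0.0000
    outer loop
      vertex 29.035 0.000 0.000
      vertex 29.035 19.106 0.000
      vertex 29.035 0.000 12.417
    endloop
  endfacet
endsolid part

The G0 Z moves step by Δz≈2.070 mm. The G1 loops shrink linearly with z, so the solid tapers from its base footprint up to z≈12.4. Closing with a flat bottom cap and the tapered top and triangulating gives 8 facets — a wedge (ramp): 29 × 19.1 mm base, rising to 12.4 mm along the y=0 edge and sloping linearly to z=0 at y=19.1.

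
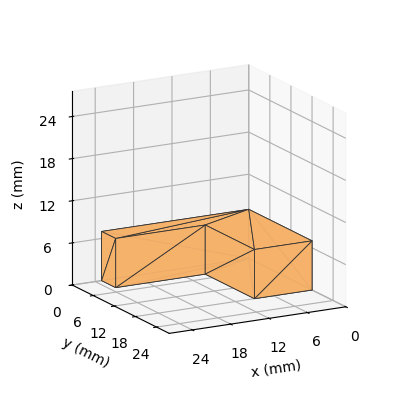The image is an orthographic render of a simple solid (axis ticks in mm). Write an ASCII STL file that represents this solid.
Reading the render: the shape is an L-shaped prism: outer 23 × 18 mm, arm thicknesses ≈ 4 mm (horizontal) and 9 mm (vertical), extruded 7 mm in z (dimensions read to the nearest mm from the axis ticks). For the STL, each face is triangulated and given an outward normal.

solid part
  facet normal 0.0000 0.0000 -1.0000
    outer loop
      vertex 23.00 4.00 0.00
      vertex 23.00 0.00 0.00
      vertex 0.00 0.00 0.00
    endloop
  endfacet
  facet normal 0.0000 0.0000 -1.0000
    outer loop
      vertex 9.00 4.00 0.00
      vertex 23.00 4.00 0.00
      vertex 0.00 0.00 0.00
    endloop
  endfacet
  facet normal 0.0000 0.0000 -1.0000
    outer loop
      vertex 9.00 18.00 0.00
      vertex 9.00 4.00 0.00
      vertex 0.00 0.00 0.00
    endloop
  endfacet
  facet normal 0.0000 0.0000 -1.0000
    outer loop
      vertex 0.00 18.00 0.00
      vertex 9.00 18.00 0.00
      vertex 0.00 0.00 0.00
    endloop
  endfacet
  facet normal 0.0000 0.0000 1.0000
    outer loop
      vertex 0.00 0.00 7.00
      vertex 23.00 0.00 7.00
      vertex 23.00 4.00 7.00
    endloop
  endfacet
  facet normal 0.0000 0.0000 1.0000
    outer loop
      vertex 0.00 0.00 7.00
      vertex 23.00 4.00 7.00
      vertex 9.00 4.00 7.00
    endloop
  endfacet
  facet normal 0.0000 0.0000 1.0000
    outer loop
      vertex 0.00 0.00 7.00
      vertex 9.00 4.00 7.00
      vertex 9.00 18.00 7.00
    endloop
  endfacet
  facet normal 0.0000 0.0000 1.0000
    outer loop
      vertex 0.00 0.00 7.00
      vertex 9.00 18.00 7.00
      vertex 0.00 18.00 7.00
    endloop
  endfacet
  facet normal 0.0000 -1.0000 0.0000
    outer loop
      vertex 0.00 0.00 0.00
      vertex 23.00 0.00 0.00
      vertex 23.00 0.00 7.00
    endloop
  endfacet
  facet normal 0.0000 -1.0000 0.0000
    outer loop
      vertex 0.00 0.00 0.00
      vertex 23.00 0.00 7.00
      vertex 0.00 0.00 7.00
    endloop
  endfacet
  facet normal 1.0000 0.0000 0.0000
    outer loop
      vertex 23.00 0.00 0.00
      vertex 23.00 4.00 0.00
      vertex 23.00 4.00 7.00
    endloop
  endfacet
  facet normal 1.0000 0.0000 0.0000
    outer loop
      vertex 23.00 0.00 0.00
      vertex 23.00 4.00 7.00
      vertex 23.00 0.00 7.00
    endloop
  endfacet
  facet normal 0.0000 1.0000 0.0000
    outer loop
      vertex 23.00 4.00 0.00
      vertex 9.00 4.00 0.00
      vertex 9.00 4.00 7.00
    endloop
  endfacet
  facet normal 0.0000 1.0000 0.0000
    outer loop
      vertex 23.00 4.00 0.00
      vertex 9.00 4.00 7.00
      vertex 23.00 4.00 7.00
    endloop
  endfacet
  facet normal 1.0000 0.0000 0.0000
    outer loop
      vertex 9.00 4.00 0.00
      vertex 9.00 18.00 0.00
      vertex 9.00 18.00 7.00
    endloop
  endfacet
  facet normal 1.0000 0.0000 0.0000
    outer loop
      vertex 9.00 4.00 0.00
      vertex 9.00 18.00 7.00
      vertex 9.00 4.00 7.00
    endloop
  endfacet
  facet normal 0.0000 1.0000 0.0000
    outer loop
      vertex 9.00 18.00 0.00
      vertex 0.00 18.00 0.00
      vertex 0.00 18.00 7.00
    endloop
  endfacet
  facet normal 0.0000 1.0000 0.0000
    outer loop
      vertex 9.00 18.00 0.00
      vertex 0.00 18.00 7.00
      vertex 9.00 18.00 7.00
    endloop
  endfacet
  facet normal -1.0000 0.0000 0.0000
    outer loop
      vertex 0.00 18.00 0.00
      vertex 0.00 0.00 0.00
      vertex 0.00 0.00 7.00
    endloop
  endfacet
  facet normal -1.0000 0.0000 0.0000
    outer loop
      vertex 0.00 18.00 0.00
      vertex 0.00 0.00 7.00
      vertex 0.00 18.00 7.00
    endloop
  endfacet
endsolid part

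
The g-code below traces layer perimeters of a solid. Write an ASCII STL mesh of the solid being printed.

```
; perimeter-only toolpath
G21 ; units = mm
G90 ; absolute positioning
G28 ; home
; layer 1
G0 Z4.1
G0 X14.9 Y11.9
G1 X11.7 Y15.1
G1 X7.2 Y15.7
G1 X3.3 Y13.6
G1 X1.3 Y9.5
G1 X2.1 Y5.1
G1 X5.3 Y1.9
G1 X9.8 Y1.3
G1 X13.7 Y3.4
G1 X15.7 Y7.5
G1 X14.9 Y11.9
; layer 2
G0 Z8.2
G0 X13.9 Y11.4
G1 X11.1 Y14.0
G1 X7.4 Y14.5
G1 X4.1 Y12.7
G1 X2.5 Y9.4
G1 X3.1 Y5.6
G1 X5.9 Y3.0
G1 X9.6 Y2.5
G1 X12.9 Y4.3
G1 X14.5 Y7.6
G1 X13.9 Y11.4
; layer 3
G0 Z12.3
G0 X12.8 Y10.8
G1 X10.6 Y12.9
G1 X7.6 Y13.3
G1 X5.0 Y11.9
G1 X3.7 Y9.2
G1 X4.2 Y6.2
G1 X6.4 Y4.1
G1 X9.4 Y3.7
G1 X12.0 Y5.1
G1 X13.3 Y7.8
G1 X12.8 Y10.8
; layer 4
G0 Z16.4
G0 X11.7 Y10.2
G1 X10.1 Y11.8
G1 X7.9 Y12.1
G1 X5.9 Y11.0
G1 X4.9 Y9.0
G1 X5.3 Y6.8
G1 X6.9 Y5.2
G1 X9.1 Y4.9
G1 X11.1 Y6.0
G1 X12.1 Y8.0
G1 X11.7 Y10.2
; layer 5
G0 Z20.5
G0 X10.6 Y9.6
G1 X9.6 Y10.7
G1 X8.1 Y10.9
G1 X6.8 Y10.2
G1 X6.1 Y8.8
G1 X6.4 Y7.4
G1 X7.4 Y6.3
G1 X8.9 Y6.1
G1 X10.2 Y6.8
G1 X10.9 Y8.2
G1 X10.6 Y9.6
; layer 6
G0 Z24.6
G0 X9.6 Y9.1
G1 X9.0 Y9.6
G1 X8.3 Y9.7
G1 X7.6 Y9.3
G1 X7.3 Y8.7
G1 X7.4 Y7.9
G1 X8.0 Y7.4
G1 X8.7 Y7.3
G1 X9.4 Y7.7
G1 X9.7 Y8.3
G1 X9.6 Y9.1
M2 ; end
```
solid part
  facet normal 0.0000 0.0000 -1.0000
    outer loop
      vertex 7.0 16.9 0.0
      vertex 12.2 16.2 0.0
      vertex 16.0 12.5 0.0
    endloop
  endfacet
  facet normal 0.0000 0.0000 -1.0000
    outer loop
      vertex 2.4 14.4 0.0
      vertex 7.0 16.9 0.0
      vertex 16.0 12.5 0.0
    endloop
  endfacet
  facet normal 0.0000 0.0000 -1.0000
    outer loop
      vertex 0.1 9.7 0.0
      vertex 2.4 14.4 0.0
      vertex 16.0 12.5 0.0
    endloop
  endfacet
  facet normal 0.0000 0.0000 -1.0000
    outer loop
      vertex 1.0 4.5 0.0
      vertex 0.1 9.7 0.0
      vertex 16.0 12.5 0.0
    endloop
  endfacet
  facet normal 0.0000 0.0000 -1.0000
    outer loop
      vertex 4.8 0.8 0.0
      vertex 1.0 4.5 0.0
      vertex 16.0 12.5 0.0
    endloop
  endfacet
  facet normal 0.0000 0.0000 -1.0000
    outer loop
      vertex 10.0 0.1 0.0
      vertex 4.8 0.8 0.0
      vertex 16.0 12.5 0.0
    endloop
  endfacet
  facet normal 0.0000 0.0000 -1.0000
    outer loop
      vertex 14.6 2.6 0.0
      vertex 10.0 0.1 0.0
      vertex 16.0 12.5 0.0
    endloop
  endfacet
  facet normal 0.0000 0.0000 -1.0000
    outer loop
      vertex 16.9 7.3 0.0
      vertex 14.6 2.6 0.0
      vertex 16.0 12.5 0.0
    endloop
  endfacet
  facet normal 0.6714 0.6895 0.2716
    outer loop
      vertex 16.0 12.5 0.0
      vertex 12.2 16.2 0.0
      vertex 8.5 8.5 28.7
    endloop
  endfacet
  facet normal 0.1284 0.9536 0.2724
    outer loop
      vertex 12.2 16.2 0.0
      vertex 7.0 16.9 0.0
      vertex 8.5 8.5 28.7
    endloop
  endfacet
  facet normal -0.4596 0.8456 0.2715
    outer loop
      vertex 7.0 16.9 0.0
      vertex 2.4 14.4 0.0
      vertex 8.5 8.5 28.7
    endloop
  endfacet
  facet normal -0.8647 0.4231 0.2708
    outer loop
      vertex 2.4 14.4 0.0
      vertex 0.1 9.7 0.0
      vertex 8.5 8.5 28.7
    endloop
  endfacet
  facet normal -0.9485 -0.1642 0.2708
    outer loop
      vertex 0.1 9.7 0.0
      vertex 1.0 4.5 0.0
      vertex 8.5 8.5 28.7
    endloop
  endfacet
  facet normal -0.6714 -0.6895 0.2716
    outer loop
      vertex 1.0 4.5 0.0
      vertex 4.8 0.8 0.0
      vertex 8.5 8.5 28.7
    endloop
  endfacet
  facet normal -0.1284 -0.9536 0.2724
    outer loop
      vertex 4.8 0.8 0.0
      vertex 10.0 0.1 0.0
      vertex 8.5 8.5 28.7
    endloop
  endfacet
  facet normal 0.4596 -0.8456 0.2715
    outer loop
      vertex 10.0 0.1 0.0
      vertex 14.6 2.6 0.0
      vertex 8.5 8.5 28.7
    endloop
  endfacet
  facet normal 0.8647 -0.4231 0.2708
    outer loop
      vertex 14.6 2.6 0.0
      vertex 16.9 7.3 0.0
      vertex 8.5 8.5 28.7
    endloop
  endfacet
  facet normal 0.9485 0.1642 0.2708
    outer loop
      vertex 16.9 7.3 0.0
      vertex 16.0 12.5 0.0
      vertex 8.5 8.5 28.7
    endloop
  endfacet
endsolid part

The G0 Z moves step by Δz≈4.1 mm. The G1 loops shrink linearly with z, so the solid tapers from its base footprint up to z≈28.7. Closing with a flat bottom cap and the tapered top and triangulating gives 18 facets — a regular 10-sided pyramid, base circumscribed radius ≈ 8.5 mm, apex at z ≈ 28.7 mm.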